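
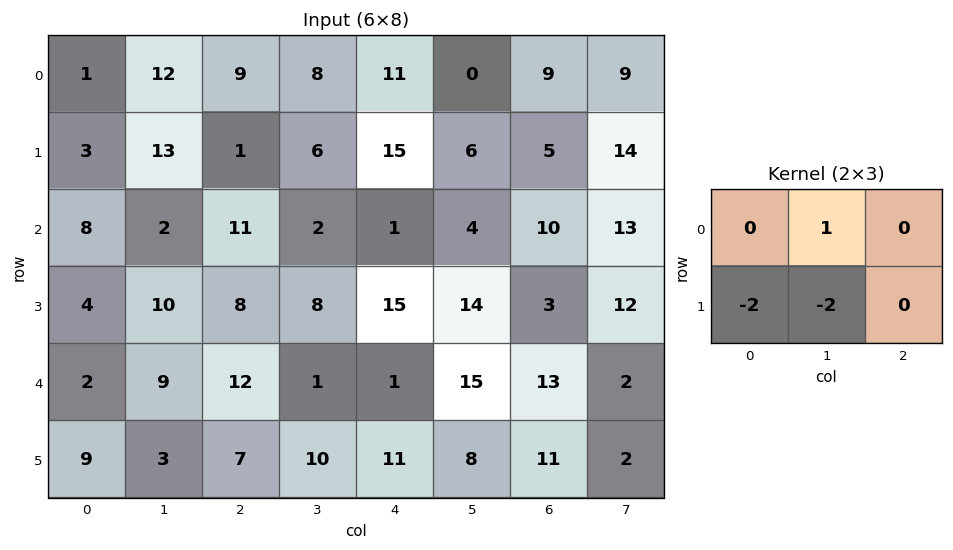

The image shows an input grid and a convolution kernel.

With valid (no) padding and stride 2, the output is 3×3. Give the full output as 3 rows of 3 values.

Output[0,0]: The receptive field on the input at this output position is [1 12 9 / 3 13 1]. Elementwise product with the kernel and sum: 12·1 + 3·-2 + 13·-2.
Output[0,1]: The receptive field on the input at this output position is [9 8 11 / 1 6 15]. Elementwise product with the kernel and sum: 8·1 + 1·-2 + 6·-2.

-20 -6 -42
-26 -30 -54
-15 -33 -23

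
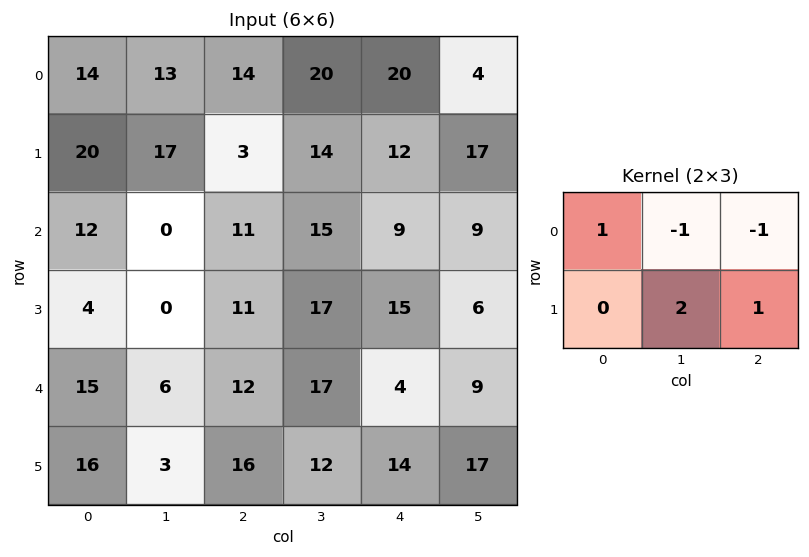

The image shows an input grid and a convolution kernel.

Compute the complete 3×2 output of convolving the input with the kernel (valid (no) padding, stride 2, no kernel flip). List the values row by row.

Output[0,0]: The receptive field on the input at this output position is [14 13 14 / 20 17 3]. Elementwise product with the kernel and sum: 14·1 + 13·-1 + 14·-1 + 17·2 + 3·1.

24 14
12 36
19 29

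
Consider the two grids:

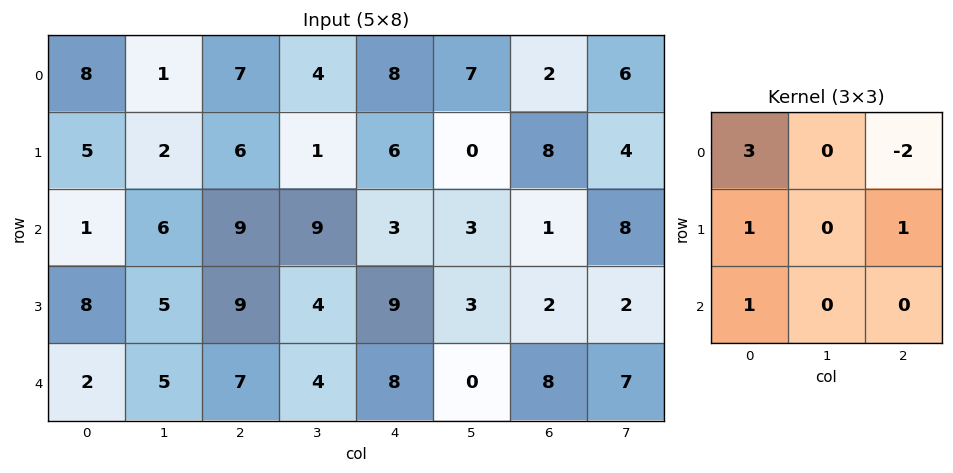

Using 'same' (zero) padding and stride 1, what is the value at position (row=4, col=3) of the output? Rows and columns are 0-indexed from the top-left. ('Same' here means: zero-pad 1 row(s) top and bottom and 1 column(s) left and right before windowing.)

24

The receptive field on the zero-padded input at this output position is [9 4 9 / 7 4 8 / 0 0 0]. Elementwise product with the kernel and sum: 9·3 + 9·-2 + 7·1 + 8·1 + 0·1.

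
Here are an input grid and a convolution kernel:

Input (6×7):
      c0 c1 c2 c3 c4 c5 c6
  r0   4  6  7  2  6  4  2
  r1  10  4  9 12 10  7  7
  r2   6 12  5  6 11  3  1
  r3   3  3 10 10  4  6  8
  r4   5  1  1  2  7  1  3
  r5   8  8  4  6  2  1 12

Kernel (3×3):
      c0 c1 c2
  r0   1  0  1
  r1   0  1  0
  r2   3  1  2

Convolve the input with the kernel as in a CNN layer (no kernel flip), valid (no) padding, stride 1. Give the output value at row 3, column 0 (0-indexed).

The receptive field on the input at this output position is [3 3 10 / 5 1 1 / 8 8 4]. Elementwise product with the kernel and sum: 3·1 + 10·1 + 1·1 + 8·3 + 8·1 + 4·2.

54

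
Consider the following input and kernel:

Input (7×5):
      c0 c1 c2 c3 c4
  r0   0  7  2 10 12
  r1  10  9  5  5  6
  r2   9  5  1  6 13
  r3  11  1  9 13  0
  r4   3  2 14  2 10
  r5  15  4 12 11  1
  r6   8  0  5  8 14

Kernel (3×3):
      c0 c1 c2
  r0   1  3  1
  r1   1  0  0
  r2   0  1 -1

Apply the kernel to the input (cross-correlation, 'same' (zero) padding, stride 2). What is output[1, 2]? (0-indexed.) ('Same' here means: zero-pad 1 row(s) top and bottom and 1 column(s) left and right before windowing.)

29

The receptive field on the zero-padded input at this output position is [5 6 0 / 6 13 0 / 13 0 0]. Elementwise product with the kernel and sum: 5·1 + 6·3 + 0·1 + 6·1 + 0·1 + 0·-1.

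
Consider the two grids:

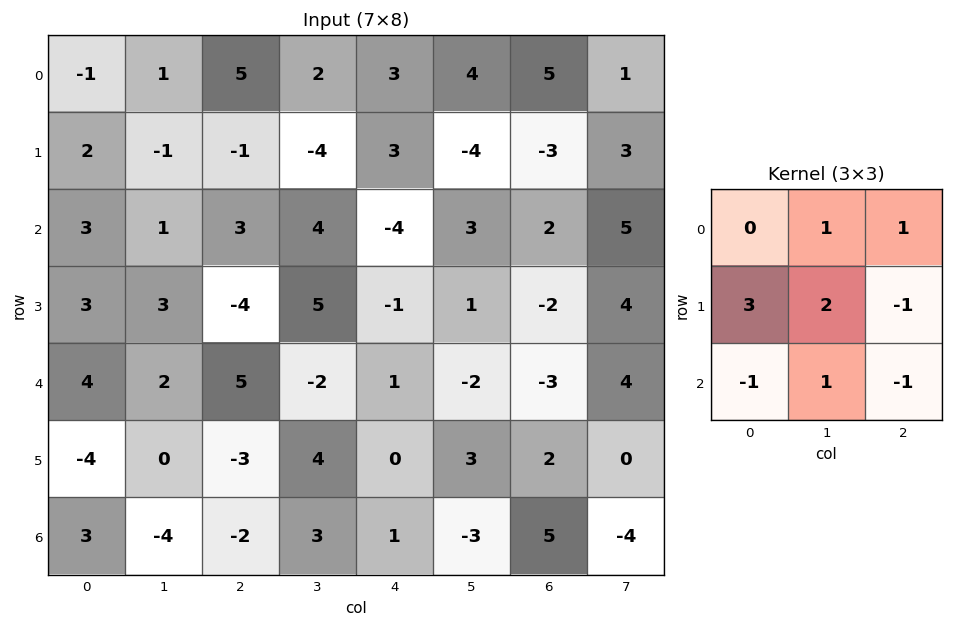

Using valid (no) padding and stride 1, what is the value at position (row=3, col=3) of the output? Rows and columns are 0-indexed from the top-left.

-9

The receptive field on the input at this output position is [5 -1 1 / -2 1 -2 / 4 0 3]. Elementwise product with the kernel and sum: -1·1 + 1·1 + -2·3 + 1·2 + -2·-1 + 4·-1 + 0·1 + 3·-1.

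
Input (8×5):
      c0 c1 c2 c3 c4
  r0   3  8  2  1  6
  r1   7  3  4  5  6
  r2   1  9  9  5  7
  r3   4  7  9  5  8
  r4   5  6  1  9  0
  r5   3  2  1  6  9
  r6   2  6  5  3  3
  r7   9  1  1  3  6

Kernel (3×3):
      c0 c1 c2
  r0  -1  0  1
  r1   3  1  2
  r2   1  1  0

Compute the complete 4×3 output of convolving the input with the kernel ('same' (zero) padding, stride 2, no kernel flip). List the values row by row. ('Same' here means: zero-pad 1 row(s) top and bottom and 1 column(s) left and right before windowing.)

26 35 20
26 64 30
27 38 37
25 35 15

Output[0,0]: The receptive field on the zero-padded input at this output position is [0 0 0 / 0 3 8 / 0 7 3]. Elementwise product with the kernel and sum: 0·-1 + 0·1 + 0·3 + 3·1 + 8·2 + 0·1 + 7·1.
Output[0,1]: The receptive field on the zero-padded input at this output position is [0 0 0 / 8 2 1 / 3 4 5]. Elementwise product with the kernel and sum: 0·-1 + 0·1 + 8·3 + 2·1 + 1·2 + 3·1 + 4·1.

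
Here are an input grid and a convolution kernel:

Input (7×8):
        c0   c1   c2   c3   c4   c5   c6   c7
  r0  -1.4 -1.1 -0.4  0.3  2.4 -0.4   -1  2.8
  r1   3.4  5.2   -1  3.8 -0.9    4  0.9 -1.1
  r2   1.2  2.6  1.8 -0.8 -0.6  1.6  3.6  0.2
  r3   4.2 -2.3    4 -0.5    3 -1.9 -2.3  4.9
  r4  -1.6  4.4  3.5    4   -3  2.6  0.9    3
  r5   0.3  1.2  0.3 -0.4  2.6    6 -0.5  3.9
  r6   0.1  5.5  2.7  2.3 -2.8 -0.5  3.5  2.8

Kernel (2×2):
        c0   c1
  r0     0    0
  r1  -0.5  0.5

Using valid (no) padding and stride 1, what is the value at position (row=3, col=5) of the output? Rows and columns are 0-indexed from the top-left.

-0.85

The receptive field on the input at this output position is [-1.9 -2.3 / 2.6 0.9]. Elementwise product with the kernel and sum: 2.6·-0.5 + 0.9·0.5.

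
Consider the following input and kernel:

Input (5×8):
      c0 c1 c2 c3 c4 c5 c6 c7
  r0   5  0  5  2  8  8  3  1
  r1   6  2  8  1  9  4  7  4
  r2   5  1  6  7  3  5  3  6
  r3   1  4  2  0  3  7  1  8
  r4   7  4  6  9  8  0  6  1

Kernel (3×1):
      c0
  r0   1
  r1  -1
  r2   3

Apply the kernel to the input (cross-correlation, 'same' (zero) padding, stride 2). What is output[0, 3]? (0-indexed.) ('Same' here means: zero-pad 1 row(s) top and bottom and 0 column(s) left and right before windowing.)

The receptive field on the zero-padded input at this output position is [0 / 3 / 7]. Elementwise product with the kernel and sum: 0·1 + 3·-1 + 7·3.

18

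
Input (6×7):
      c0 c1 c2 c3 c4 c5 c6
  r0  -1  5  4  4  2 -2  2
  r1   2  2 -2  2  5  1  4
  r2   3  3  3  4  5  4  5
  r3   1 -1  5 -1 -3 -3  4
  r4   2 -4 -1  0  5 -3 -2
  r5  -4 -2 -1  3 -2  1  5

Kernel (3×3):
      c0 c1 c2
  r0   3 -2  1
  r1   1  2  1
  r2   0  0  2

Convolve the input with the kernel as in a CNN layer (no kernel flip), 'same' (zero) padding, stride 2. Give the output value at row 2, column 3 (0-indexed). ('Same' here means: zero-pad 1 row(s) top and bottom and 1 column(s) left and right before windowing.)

-24

The receptive field on the zero-padded input at this output position is [-3 4 0 / -3 -2 0 / 1 5 0]. Elementwise product with the kernel and sum: -3·3 + 4·-2 + 0·1 + -3·1 + -2·2 + 0·1 + 0·2.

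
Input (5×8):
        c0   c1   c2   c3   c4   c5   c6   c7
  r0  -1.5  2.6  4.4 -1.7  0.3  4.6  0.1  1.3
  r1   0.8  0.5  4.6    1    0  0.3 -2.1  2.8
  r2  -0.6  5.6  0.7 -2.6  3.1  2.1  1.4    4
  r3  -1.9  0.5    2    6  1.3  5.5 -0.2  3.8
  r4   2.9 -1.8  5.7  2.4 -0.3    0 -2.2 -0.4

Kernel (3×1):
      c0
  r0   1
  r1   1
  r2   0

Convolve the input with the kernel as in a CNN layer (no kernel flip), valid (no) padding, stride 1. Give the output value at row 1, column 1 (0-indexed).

6.1

The receptive field on the input at this output position is [0.5 / 5.6 / 0.5]. Elementwise product with the kernel and sum: 0.5·1 + 5.6·1.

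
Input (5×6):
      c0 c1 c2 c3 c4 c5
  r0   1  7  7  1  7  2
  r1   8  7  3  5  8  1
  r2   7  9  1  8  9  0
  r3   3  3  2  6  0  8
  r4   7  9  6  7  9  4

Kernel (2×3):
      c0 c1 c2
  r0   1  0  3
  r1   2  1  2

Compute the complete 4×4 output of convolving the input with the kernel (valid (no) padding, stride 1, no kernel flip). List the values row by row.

Output[0,0]: The receptive field on the input at this output position is [1 7 7 / 8 7 3]. Elementwise product with the kernel and sum: 1·1 + 7·3 + 8·2 + 7·1 + 3·2.

51 37 55 27
42 57 55 33
23 53 38 36
44 59 39 61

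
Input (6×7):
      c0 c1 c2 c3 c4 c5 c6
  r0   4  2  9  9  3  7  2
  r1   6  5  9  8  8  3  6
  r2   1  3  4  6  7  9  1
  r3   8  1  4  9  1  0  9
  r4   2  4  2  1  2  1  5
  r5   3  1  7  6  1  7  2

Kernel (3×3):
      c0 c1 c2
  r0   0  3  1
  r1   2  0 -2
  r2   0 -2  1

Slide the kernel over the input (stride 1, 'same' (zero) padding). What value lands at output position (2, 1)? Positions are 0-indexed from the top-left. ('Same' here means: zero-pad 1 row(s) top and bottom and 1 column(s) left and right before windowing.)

The receptive field on the zero-padded input at this output position is [6 5 9 / 1 3 4 / 8 1 4]. Elementwise product with the kernel and sum: 5·3 + 9·1 + 1·2 + 4·-2 + 1·-2 + 4·1.

20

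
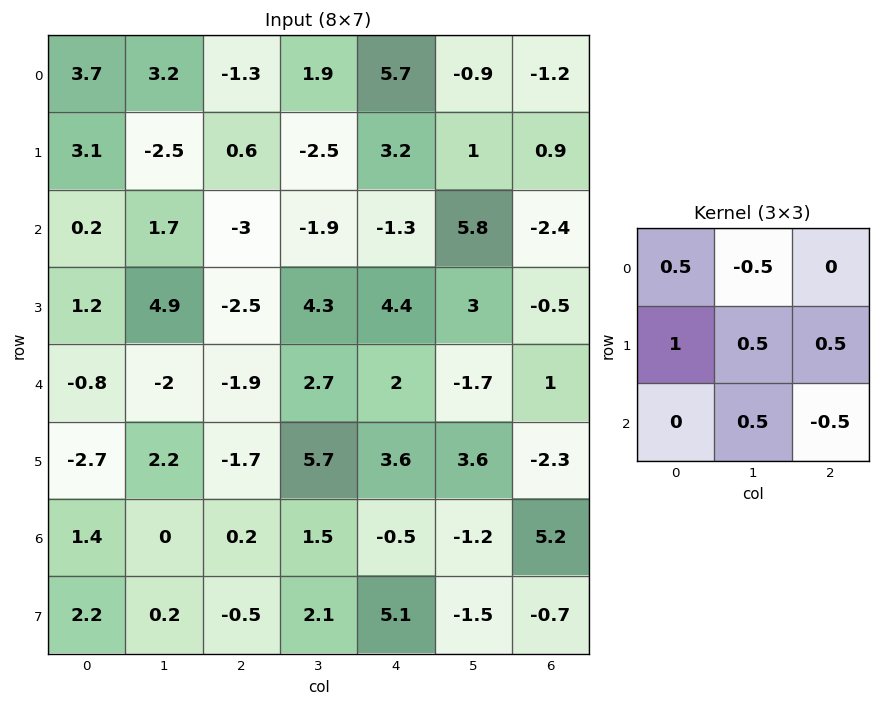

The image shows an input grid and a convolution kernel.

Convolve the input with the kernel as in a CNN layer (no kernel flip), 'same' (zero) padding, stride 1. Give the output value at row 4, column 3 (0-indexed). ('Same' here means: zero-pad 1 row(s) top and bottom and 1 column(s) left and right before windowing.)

The receptive field on the zero-padded input at this output position is [-2.5 4.3 4.4 / -1.9 2.7 2 / -1.7 5.7 3.6]. Elementwise product with the kernel and sum: -2.5·0.5 + 4.3·-0.5 + -1.9·1 + 2.7·0.5 + 2·0.5 + 5.7·0.5 + 3.6·-0.5.

-1.9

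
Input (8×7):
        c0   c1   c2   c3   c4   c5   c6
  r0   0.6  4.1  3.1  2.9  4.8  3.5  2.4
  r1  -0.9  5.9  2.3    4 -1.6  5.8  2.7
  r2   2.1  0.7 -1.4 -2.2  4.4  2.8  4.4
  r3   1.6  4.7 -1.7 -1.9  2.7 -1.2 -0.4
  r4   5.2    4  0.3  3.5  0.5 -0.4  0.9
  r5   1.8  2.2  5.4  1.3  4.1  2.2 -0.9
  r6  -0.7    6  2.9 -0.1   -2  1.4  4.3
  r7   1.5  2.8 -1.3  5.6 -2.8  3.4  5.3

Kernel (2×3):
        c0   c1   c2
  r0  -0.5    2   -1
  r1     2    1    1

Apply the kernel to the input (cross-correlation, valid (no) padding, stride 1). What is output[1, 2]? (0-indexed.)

7.85

The receptive field on the input at this output position is [2.3 4 -1.6 / -1.4 -2.2 4.4]. Elementwise product with the kernel and sum: 2.3·-0.5 + 4·2 + -1.6·-1 + -1.4·2 + -2.2·1 + 4.4·1.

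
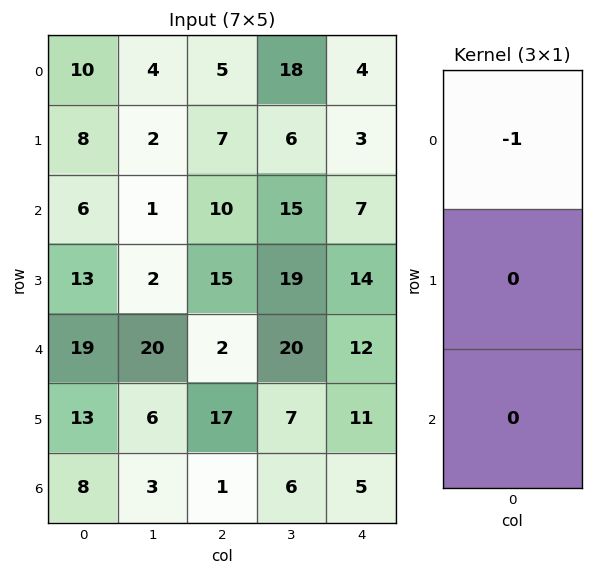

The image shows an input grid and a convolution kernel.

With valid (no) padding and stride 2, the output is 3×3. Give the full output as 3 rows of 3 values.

-10 -5 -4
-6 -10 -7
-19 -2 -12

Output[0,0]: The receptive field on the input at this output position is [10 / 8 / 6]. Elementwise product with the kernel and sum: 10·-1.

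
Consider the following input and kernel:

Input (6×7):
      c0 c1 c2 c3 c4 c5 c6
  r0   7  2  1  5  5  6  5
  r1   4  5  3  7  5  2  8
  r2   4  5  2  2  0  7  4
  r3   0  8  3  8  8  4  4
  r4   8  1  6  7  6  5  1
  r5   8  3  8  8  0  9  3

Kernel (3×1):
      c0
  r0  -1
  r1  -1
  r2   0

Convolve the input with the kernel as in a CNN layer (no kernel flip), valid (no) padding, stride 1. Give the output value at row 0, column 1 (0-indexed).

The receptive field on the input at this output position is [2 / 5 / 5]. Elementwise product with the kernel and sum: 2·-1 + 5·-1.

-7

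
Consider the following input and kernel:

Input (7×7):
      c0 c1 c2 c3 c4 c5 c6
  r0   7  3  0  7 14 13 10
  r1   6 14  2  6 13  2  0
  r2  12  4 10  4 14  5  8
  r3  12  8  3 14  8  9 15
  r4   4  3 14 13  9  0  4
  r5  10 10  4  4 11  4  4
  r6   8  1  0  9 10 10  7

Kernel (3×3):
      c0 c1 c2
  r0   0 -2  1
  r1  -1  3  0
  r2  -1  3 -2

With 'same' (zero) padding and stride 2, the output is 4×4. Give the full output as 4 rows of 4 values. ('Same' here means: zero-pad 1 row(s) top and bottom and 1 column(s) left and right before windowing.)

11 -23 64 15
58 1 6 55
6 41 28 -10
14 -5 3 3

Output[0,0]: The receptive field on the zero-padded input at this output position is [0 0 0 / 0 7 3 / 0 6 14]. Elementwise product with the kernel and sum: 0·-2 + 0·1 + 0·-1 + 7·3 + 0·-1 + 6·3 + 14·-2.
Output[0,1]: The receptive field on the zero-padded input at this output position is [0 0 0 / 3 0 7 / 14 2 6]. Elementwise product with the kernel and sum: 0·-2 + 0·1 + 3·-1 + 0·3 + 14·-1 + 2·3 + 6·-2.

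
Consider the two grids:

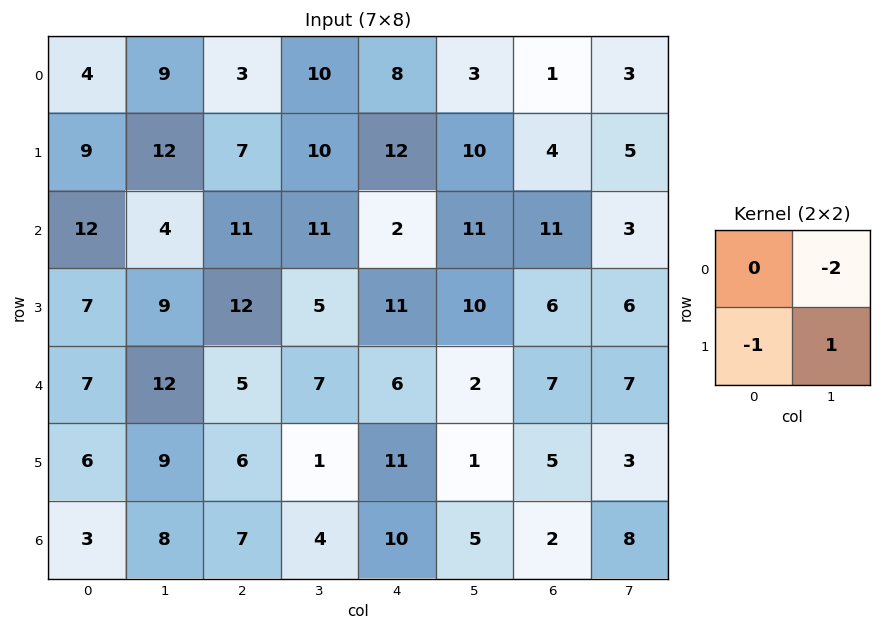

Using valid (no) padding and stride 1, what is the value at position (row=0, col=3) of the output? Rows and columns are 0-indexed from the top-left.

The receptive field on the input at this output position is [10 8 / 10 12]. Elementwise product with the kernel and sum: 8·-2 + 10·-1 + 12·1.

-14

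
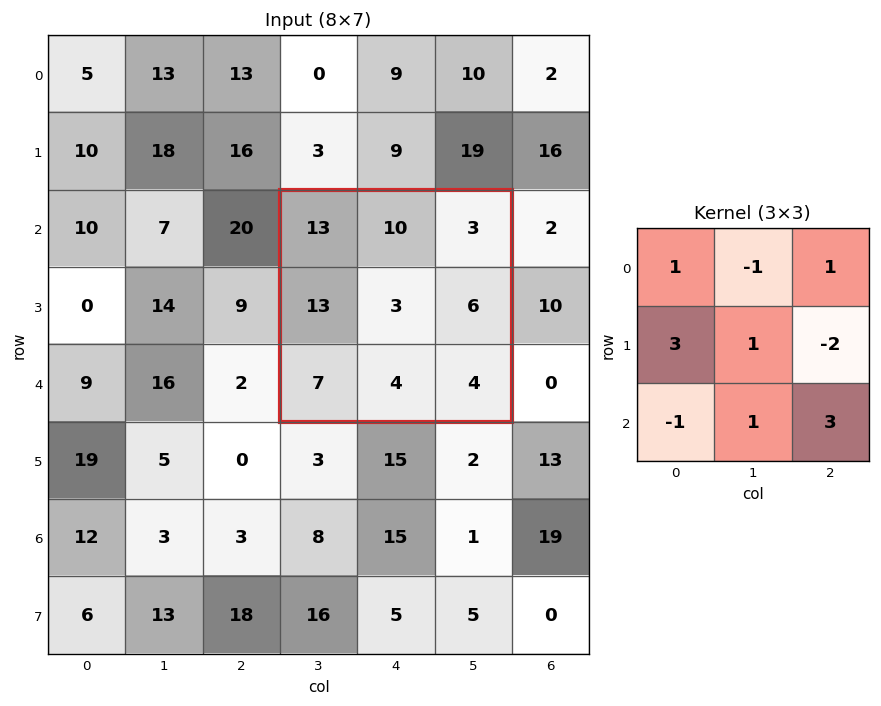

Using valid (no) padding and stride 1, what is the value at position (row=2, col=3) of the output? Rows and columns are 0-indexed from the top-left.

45

The receptive field on the input at this output position is [13 10 3 / 13 3 6 / 7 4 4]. Elementwise product with the kernel and sum: 13·1 + 10·-1 + 3·1 + 13·3 + 3·1 + 6·-2 + 7·-1 + 4·1 + 4·3.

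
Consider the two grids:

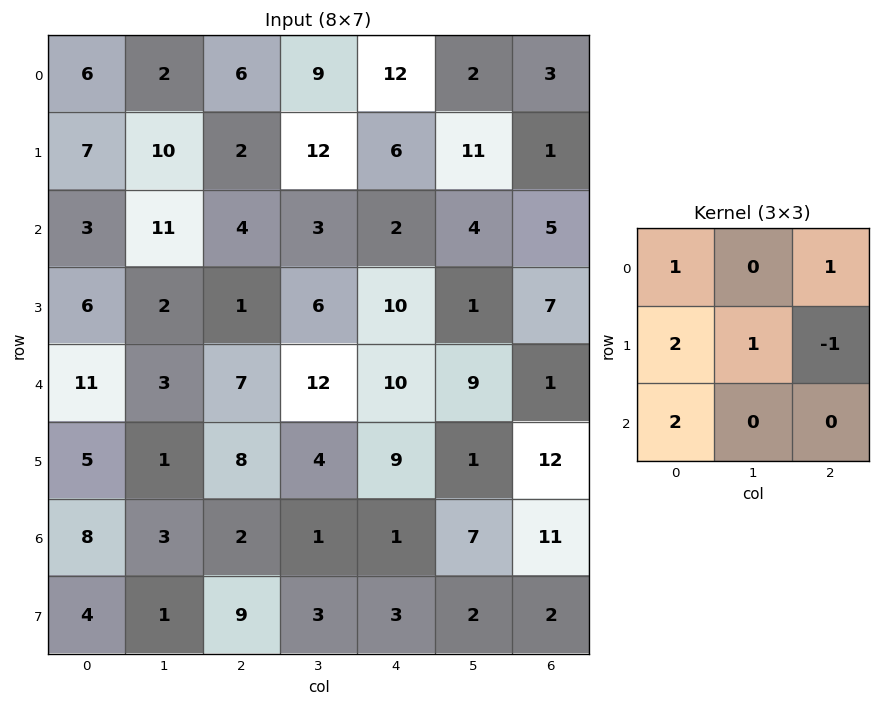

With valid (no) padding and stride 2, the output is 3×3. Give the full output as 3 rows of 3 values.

Output[0,0]: The receptive field on the input at this output position is [6 2 6 / 7 10 2 / 3 11 4]. Elementwise product with the kernel and sum: 6·1 + 6·1 + 7·2 + 10·1 + 2·-1 + 3·2.

40 36 41
42 18 41
37 32 20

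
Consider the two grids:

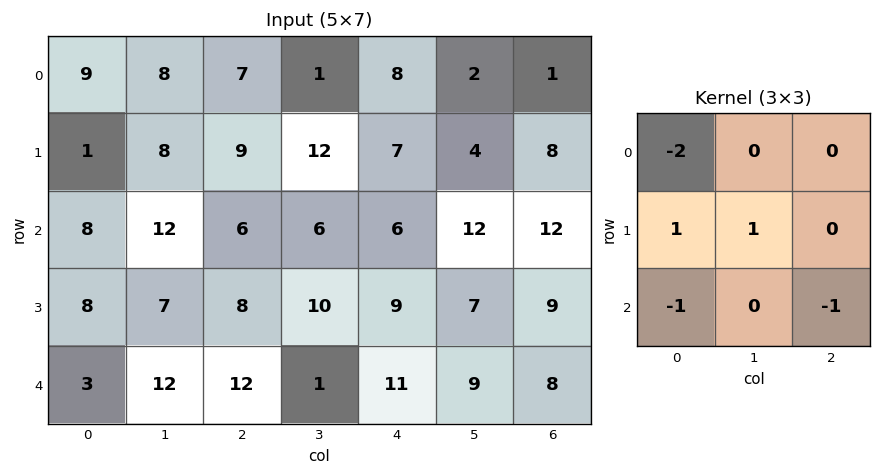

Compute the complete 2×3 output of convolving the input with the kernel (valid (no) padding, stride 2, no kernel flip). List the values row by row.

Output[0,0]: The receptive field on the input at this output position is [9 8 7 / 1 8 9 / 8 12 6]. Elementwise product with the kernel and sum: 9·-2 + 1·1 + 8·1 + 8·-1 + 6·-1.

-23 -5 -23
-16 -17 -15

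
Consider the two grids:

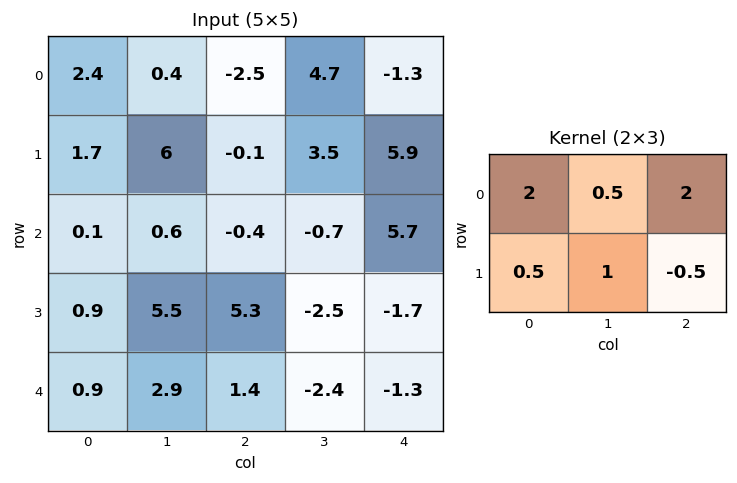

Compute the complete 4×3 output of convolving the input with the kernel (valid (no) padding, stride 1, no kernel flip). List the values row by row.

6.9 10.1 -4.75
7.05 19.2 9.6
3 8.9 11.25
17.8 12.7 4.9

Output[0,0]: The receptive field on the input at this output position is [2.4 0.4 -2.5 / 1.7 6 -0.1]. Elementwise product with the kernel and sum: 2.4·2 + 0.4·0.5 + -2.5·2 + 1.7·0.5 + 6·1 + -0.1·-0.5.
Output[0,1]: The receptive field on the input at this output position is [0.4 -2.5 4.7 / 6 -0.1 3.5]. Elementwise product with the kernel and sum: 0.4·2 + -2.5·0.5 + 4.7·2 + 6·0.5 + -0.1·1 + 3.5·-0.5.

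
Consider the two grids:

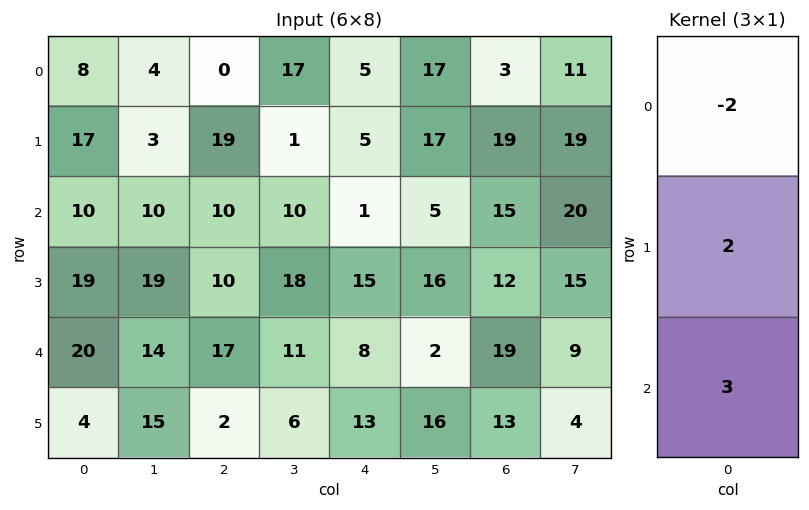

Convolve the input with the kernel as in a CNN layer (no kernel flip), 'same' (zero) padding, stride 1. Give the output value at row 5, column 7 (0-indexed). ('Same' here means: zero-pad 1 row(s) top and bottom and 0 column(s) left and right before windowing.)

The receptive field on the zero-padded input at this output position is [9 / 4 / 0]. Elementwise product with the kernel and sum: 9·-2 + 4·2 + 0·3.

-10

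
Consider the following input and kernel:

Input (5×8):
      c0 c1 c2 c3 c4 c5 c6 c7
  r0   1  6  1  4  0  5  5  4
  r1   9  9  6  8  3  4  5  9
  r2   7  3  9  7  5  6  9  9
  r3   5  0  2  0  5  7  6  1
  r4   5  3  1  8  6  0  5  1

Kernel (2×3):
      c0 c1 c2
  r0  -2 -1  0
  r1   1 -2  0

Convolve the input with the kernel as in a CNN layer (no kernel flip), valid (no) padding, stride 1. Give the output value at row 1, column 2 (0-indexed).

The receptive field on the input at this output position is [6 8 3 / 9 7 5]. Elementwise product with the kernel and sum: 6·-2 + 8·-1 + 9·1 + 7·-2.

-25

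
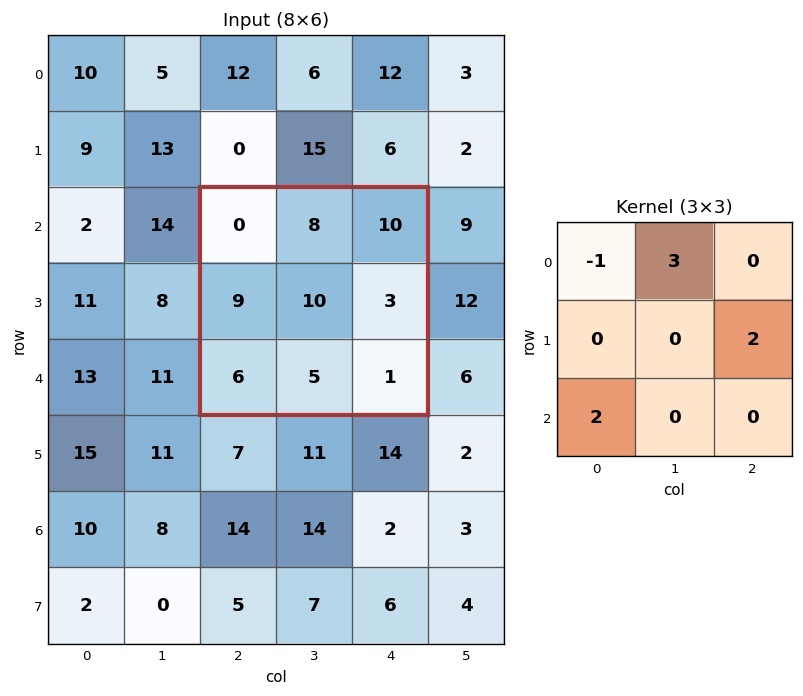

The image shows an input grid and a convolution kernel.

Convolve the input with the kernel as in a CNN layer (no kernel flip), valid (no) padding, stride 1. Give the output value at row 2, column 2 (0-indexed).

42

The receptive field on the input at this output position is [0 8 10 / 9 10 3 / 6 5 1]. Elementwise product with the kernel and sum: 0·-1 + 8·3 + 3·2 + 6·2.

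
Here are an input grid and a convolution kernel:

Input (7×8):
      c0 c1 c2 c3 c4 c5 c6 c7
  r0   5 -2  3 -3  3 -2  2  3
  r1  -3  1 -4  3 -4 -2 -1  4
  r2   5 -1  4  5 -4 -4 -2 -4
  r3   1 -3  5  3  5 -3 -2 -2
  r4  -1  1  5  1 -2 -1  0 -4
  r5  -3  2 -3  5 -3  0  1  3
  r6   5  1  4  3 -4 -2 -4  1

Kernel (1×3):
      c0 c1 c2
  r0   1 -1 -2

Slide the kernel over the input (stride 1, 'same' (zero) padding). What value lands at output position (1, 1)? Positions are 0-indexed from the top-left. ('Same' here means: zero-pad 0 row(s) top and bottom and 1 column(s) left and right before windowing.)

4

The receptive field on the zero-padded input at this output position is [-3 1 -4]. Elementwise product with the kernel and sum: -3·1 + 1·-1 + -4·-2.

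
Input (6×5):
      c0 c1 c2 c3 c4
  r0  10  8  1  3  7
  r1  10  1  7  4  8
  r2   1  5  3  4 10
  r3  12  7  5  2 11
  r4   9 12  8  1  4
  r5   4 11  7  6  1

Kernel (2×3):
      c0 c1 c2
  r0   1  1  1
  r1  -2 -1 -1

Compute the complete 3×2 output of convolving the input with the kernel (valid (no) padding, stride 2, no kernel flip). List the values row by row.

Output[0,0]: The receptive field on the input at this output position is [10 8 1 / 10 1 7]. Elementwise product with the kernel and sum: 10·1 + 8·1 + 1·1 + 10·-2 + 1·-1 + 7·-1.
Output[0,1]: The receptive field on the input at this output position is [1 3 7 / 7 4 8]. Elementwise product with the kernel and sum: 1·1 + 3·1 + 7·1 + 7·-2 + 4·-1 + 8·-1.

-9 -15
-27 -6
3 -8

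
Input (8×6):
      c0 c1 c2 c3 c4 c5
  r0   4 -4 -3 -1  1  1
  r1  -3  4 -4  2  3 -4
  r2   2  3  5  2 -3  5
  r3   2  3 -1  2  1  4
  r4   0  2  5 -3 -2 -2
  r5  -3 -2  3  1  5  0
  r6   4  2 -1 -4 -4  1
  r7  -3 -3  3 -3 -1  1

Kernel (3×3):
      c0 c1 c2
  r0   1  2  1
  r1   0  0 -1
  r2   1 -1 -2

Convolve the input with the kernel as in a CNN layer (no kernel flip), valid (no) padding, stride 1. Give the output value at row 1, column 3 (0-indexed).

-8

The receptive field on the input at this output position is [2 3 -4 / 2 -3 5 / 2 1 4]. Elementwise product with the kernel and sum: 2·1 + 3·2 + -4·1 + 5·-1 + 2·1 + 1·-1 + 4·-2.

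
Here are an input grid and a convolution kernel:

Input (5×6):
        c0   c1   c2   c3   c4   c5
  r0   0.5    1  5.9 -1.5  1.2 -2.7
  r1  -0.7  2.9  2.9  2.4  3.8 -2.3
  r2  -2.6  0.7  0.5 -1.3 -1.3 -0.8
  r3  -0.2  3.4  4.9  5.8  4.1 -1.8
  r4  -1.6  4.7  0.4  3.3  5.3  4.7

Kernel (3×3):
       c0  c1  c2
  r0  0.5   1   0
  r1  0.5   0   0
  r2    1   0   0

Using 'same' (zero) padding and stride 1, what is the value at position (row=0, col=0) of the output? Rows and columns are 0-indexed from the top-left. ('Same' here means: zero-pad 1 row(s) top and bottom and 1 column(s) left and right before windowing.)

0

The receptive field on the zero-padded input at this output position is [0 0 0 / 0 0.5 1 / 0 -0.7 2.9]. Elementwise product with the kernel and sum: 0·0.5 + 0·1 + 0·0.5 + 0·1.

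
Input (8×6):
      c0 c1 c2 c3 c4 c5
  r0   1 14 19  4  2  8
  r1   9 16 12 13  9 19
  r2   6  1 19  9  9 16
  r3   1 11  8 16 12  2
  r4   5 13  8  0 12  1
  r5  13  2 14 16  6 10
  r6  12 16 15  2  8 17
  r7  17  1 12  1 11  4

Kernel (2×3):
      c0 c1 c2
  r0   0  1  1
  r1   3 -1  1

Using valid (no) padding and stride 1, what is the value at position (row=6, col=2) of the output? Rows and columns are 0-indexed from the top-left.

56

The receptive field on the input at this output position is [15 2 8 / 12 1 11]. Elementwise product with the kernel and sum: 2·1 + 8·1 + 12·3 + 1·-1 + 11·1.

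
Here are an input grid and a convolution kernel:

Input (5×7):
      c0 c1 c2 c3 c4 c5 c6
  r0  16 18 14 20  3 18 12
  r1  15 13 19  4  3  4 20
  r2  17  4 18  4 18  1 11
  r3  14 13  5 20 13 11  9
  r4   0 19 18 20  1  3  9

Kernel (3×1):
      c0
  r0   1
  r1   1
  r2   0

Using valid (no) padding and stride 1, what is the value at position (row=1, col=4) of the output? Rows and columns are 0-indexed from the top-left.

The receptive field on the input at this output position is [3 / 18 / 13]. Elementwise product with the kernel and sum: 3·1 + 18·1.

21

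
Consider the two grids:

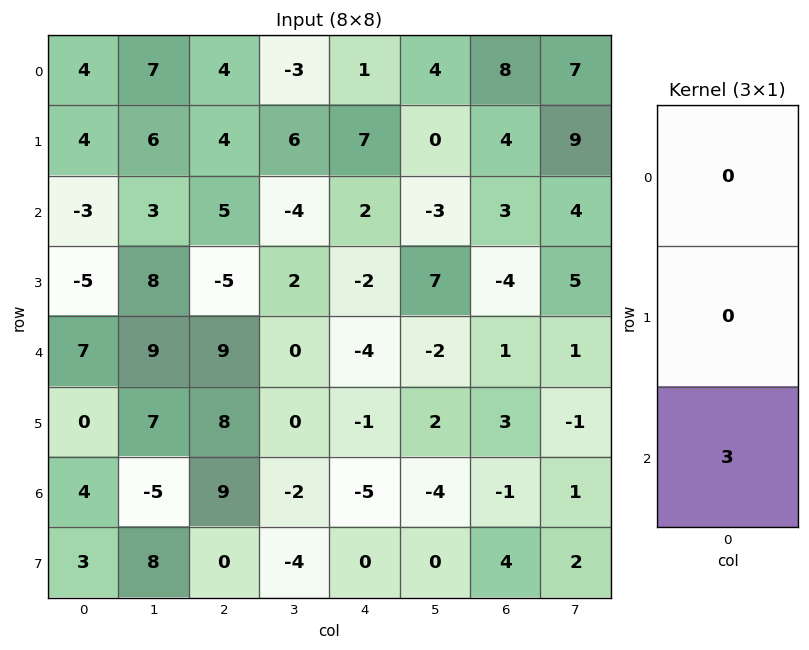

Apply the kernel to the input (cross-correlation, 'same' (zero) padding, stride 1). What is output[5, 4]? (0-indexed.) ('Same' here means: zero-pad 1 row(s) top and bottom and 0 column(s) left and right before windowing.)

-15

The receptive field on the zero-padded input at this output position is [-4 / -1 / -5]. Elementwise product with the kernel and sum: -5·3.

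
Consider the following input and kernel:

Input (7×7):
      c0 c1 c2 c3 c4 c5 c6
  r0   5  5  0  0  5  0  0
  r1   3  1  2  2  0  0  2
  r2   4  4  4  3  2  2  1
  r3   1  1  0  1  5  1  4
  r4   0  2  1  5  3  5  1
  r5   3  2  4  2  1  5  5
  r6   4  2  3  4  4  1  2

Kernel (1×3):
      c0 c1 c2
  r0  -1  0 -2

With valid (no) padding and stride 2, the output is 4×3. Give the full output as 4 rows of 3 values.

-5 -10 -5
-12 -8 -4
-2 -7 -5
-10 -11 -8

Output[0,0]: The receptive field on the input at this output position is [5 5 0]. Elementwise product with the kernel and sum: 5·-1 + 0·-2.
Output[0,1]: The receptive field on the input at this output position is [0 0 5]. Elementwise product with the kernel and sum: 0·-1 + 5·-2.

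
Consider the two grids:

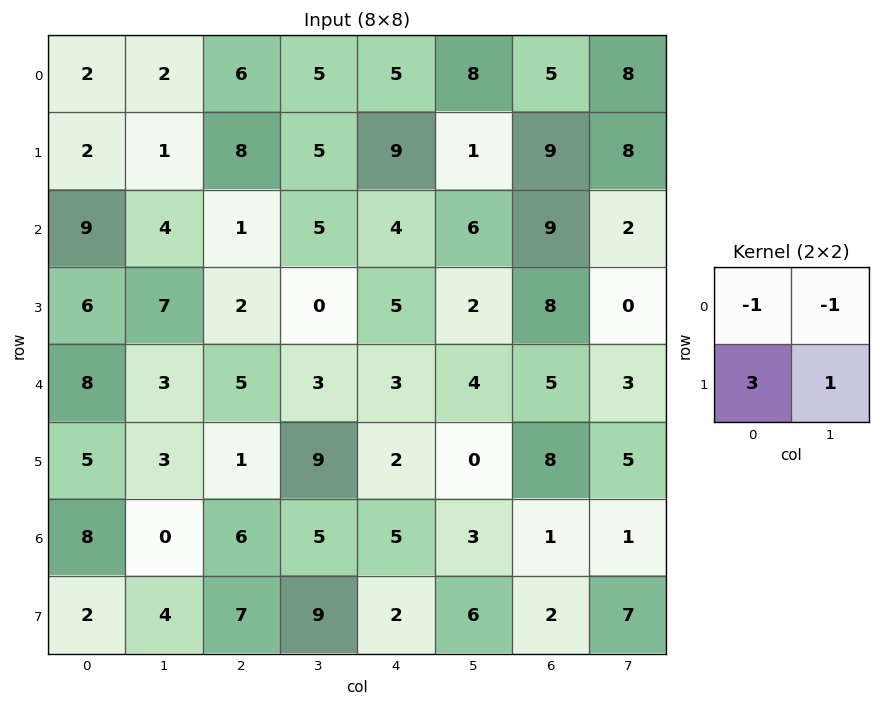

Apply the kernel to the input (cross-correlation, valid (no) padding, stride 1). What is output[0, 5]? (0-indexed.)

-1

The receptive field on the input at this output position is [8 5 / 1 9]. Elementwise product with the kernel and sum: 8·-1 + 5·-1 + 1·3 + 9·1.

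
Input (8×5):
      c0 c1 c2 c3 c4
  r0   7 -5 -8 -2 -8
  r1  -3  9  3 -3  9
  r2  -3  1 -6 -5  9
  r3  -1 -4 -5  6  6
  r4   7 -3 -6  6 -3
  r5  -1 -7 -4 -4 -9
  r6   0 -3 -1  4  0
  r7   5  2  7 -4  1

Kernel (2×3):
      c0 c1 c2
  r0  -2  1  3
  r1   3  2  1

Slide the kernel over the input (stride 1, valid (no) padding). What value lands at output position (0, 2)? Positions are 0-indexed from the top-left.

2

The receptive field on the input at this output position is [-8 -2 -8 / 3 -3 9]. Elementwise product with the kernel and sum: -8·-2 + -2·1 + -8·3 + 3·3 + -3·2 + 9·1.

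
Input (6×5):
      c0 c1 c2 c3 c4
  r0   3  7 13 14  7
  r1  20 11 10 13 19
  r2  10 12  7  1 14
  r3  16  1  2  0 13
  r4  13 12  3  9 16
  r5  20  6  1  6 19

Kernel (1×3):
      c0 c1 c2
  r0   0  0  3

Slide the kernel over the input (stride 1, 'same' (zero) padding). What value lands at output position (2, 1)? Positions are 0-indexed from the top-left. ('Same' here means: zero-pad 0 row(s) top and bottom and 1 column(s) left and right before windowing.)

The receptive field on the zero-padded input at this output position is [10 12 7]. Elementwise product with the kernel and sum: 7·3.

21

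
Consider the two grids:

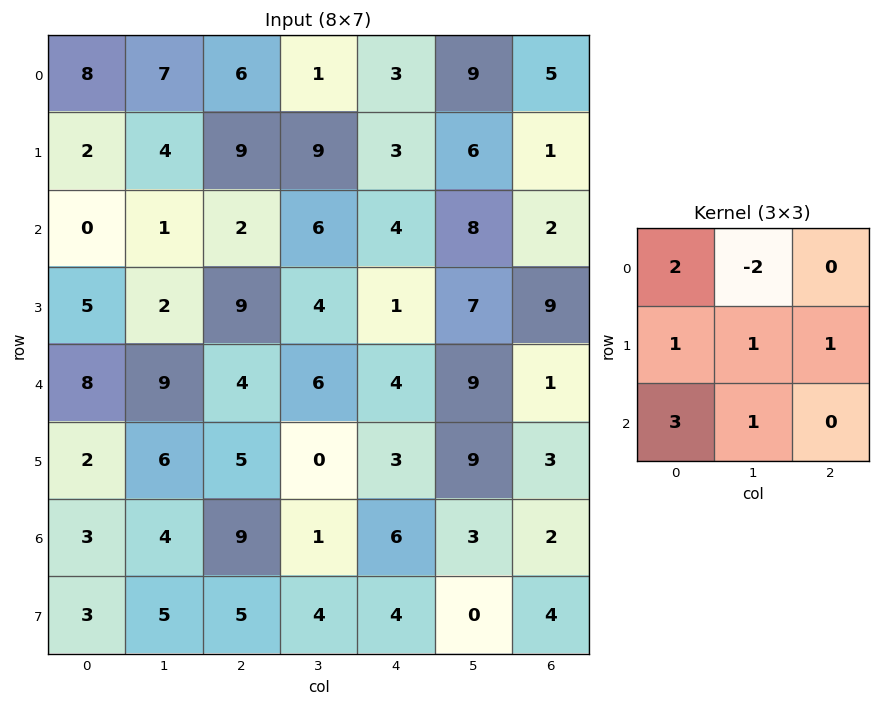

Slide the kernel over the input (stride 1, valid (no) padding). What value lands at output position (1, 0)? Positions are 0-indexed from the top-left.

The receptive field on the input at this output position is [2 4 9 / 0 1 2 / 5 2 9]. Elementwise product with the kernel and sum: 2·2 + 4·-2 + 0·1 + 1·1 + 2·1 + 5·3 + 2·1.

16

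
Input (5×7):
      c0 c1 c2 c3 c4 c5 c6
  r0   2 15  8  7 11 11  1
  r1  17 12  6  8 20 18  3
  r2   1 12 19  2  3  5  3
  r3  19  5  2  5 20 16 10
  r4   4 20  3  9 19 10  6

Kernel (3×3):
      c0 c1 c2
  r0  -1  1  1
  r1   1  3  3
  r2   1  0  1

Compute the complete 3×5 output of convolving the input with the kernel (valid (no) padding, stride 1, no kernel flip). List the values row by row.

Output[0,0]: The receptive field on the input at this output position is [2 15 8 / 17 12 6 / 1 12 19]. Elementwise product with the kernel and sum: 2·-1 + 15·1 + 8·1 + 17·1 + 12·3 + 6·3 + 1·1 + 19·1.
Output[0,1]: The receptive field on the input at this output position is [15 8 7 / 12 6 8 / 12 19 2]. Elementwise product with the kernel and sum: 15·-1 + 8·1 + 7·1 + 12·1 + 6·3 + 8·3 + 12·1 + 2·1.

112 68 122 144 90
116 87 78 77 58
77 64 85 138 128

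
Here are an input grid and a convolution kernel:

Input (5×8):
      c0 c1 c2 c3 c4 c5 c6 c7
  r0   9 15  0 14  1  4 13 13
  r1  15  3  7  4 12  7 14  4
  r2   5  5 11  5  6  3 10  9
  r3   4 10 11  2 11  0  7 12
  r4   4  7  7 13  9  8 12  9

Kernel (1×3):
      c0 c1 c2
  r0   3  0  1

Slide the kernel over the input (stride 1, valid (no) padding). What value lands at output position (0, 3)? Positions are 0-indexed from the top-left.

The receptive field on the input at this output position is [14 1 4]. Elementwise product with the kernel and sum: 14·3 + 4·1.

46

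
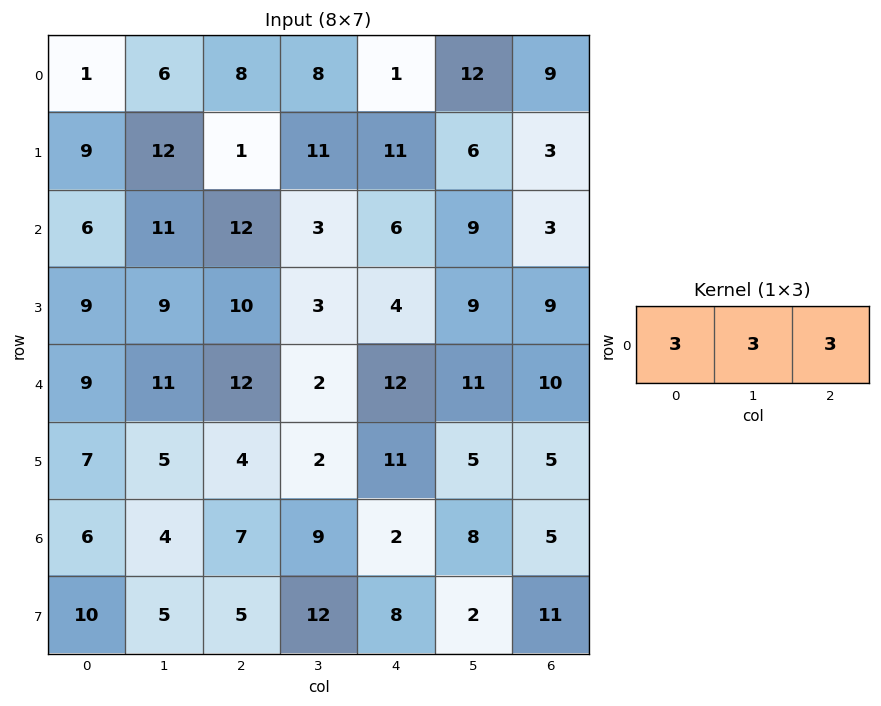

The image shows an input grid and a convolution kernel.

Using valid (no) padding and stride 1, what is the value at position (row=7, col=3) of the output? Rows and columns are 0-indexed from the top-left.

66

The receptive field on the input at this output position is [12 8 2]. Elementwise product with the kernel and sum: 12·3 + 8·3 + 2·3.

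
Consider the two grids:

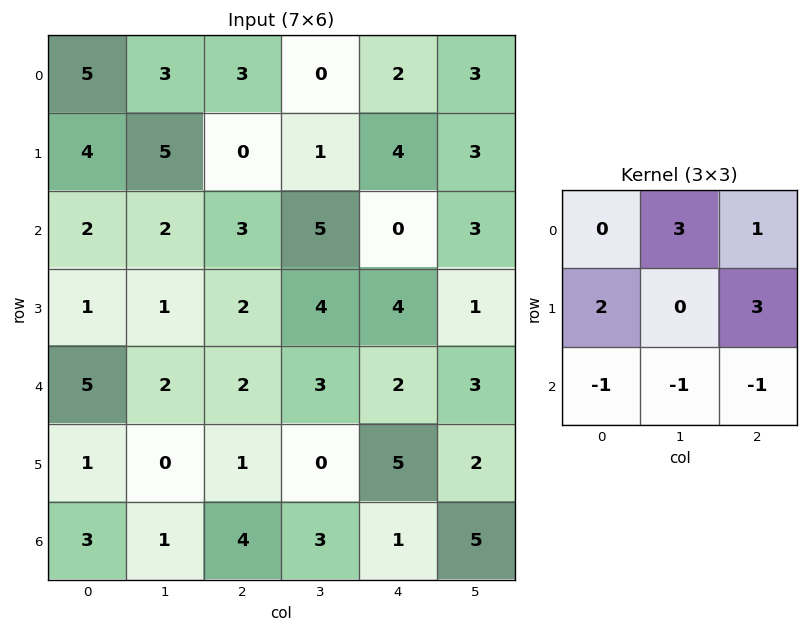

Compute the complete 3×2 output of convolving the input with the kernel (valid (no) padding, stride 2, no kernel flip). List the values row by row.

13 6
8 24
5 20

Output[0,0]: The receptive field on the input at this output position is [5 3 3 / 4 5 0 / 2 2 3]. Elementwise product with the kernel and sum: 3·3 + 3·1 + 4·2 + 0·3 + 2·-1 + 2·-1 + 3·-1.
Output[0,1]: The receptive field on the input at this output position is [3 0 2 / 0 1 4 / 3 5 0]. Elementwise product with the kernel and sum: 0·3 + 2·1 + 0·2 + 4·3 + 3·-1 + 5·-1 + 0·-1.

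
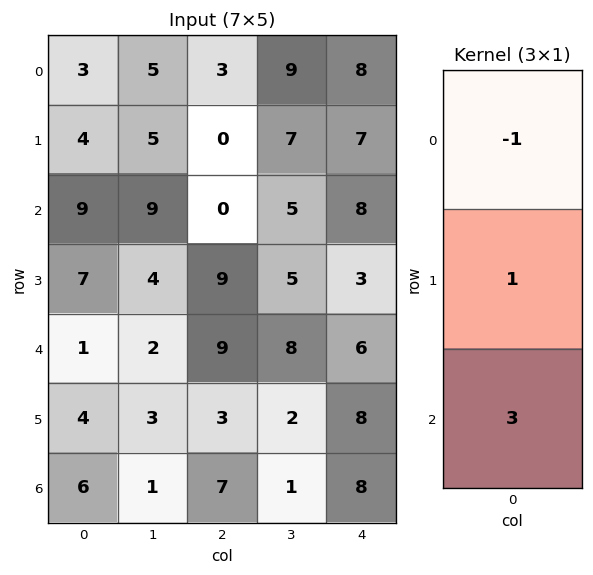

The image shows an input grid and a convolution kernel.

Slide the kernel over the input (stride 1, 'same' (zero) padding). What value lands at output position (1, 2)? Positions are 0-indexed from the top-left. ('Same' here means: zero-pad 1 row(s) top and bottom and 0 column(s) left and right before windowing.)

The receptive field on the zero-padded input at this output position is [3 / 0 / 0]. Elementwise product with the kernel and sum: 3·-1 + 0·1 + 0·3.

-3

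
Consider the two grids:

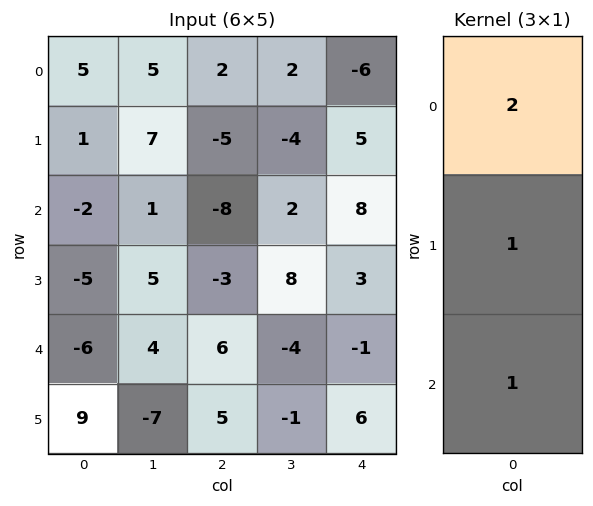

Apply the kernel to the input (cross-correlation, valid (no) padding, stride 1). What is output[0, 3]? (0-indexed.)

The receptive field on the input at this output position is [2 / -4 / 2]. Elementwise product with the kernel and sum: 2·2 + -4·1 + 2·1.

2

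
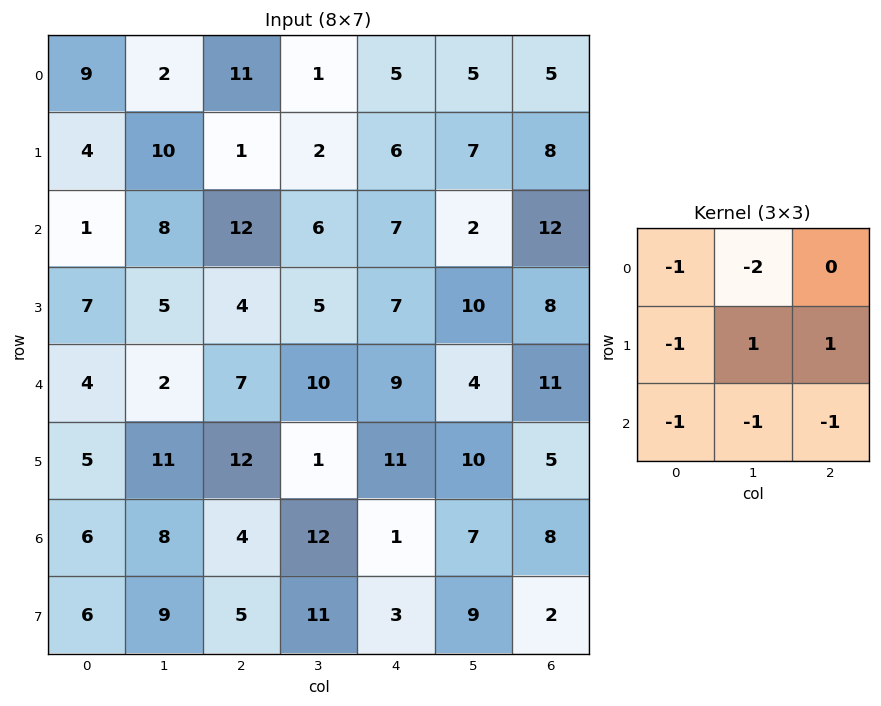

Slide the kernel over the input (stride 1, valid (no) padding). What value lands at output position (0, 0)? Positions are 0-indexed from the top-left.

-27

The receptive field on the input at this output position is [9 2 11 / 4 10 1 / 1 8 12]. Elementwise product with the kernel and sum: 9·-1 + 2·-2 + 4·-1 + 10·1 + 1·1 + 1·-1 + 8·-1 + 12·-1.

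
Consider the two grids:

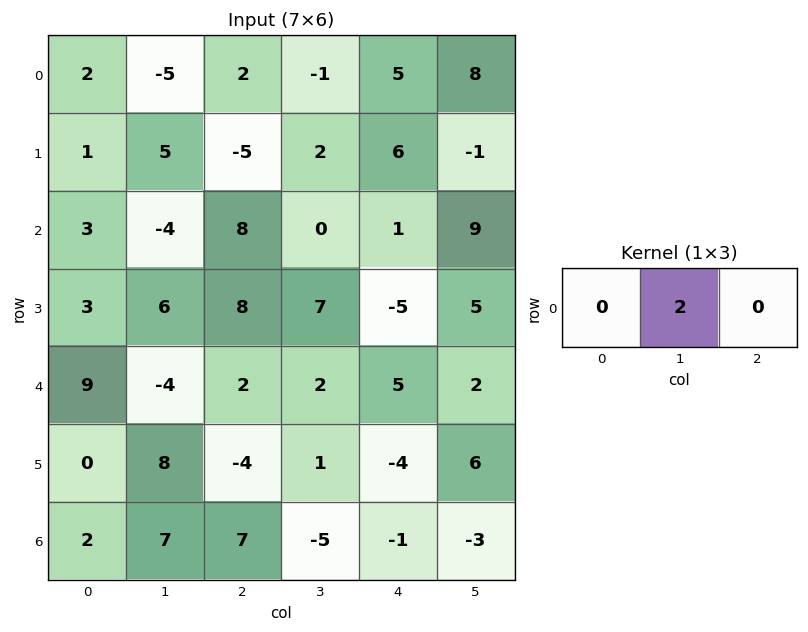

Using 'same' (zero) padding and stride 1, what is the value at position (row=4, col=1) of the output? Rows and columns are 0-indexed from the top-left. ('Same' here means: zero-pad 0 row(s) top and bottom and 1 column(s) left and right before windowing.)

The receptive field on the zero-padded input at this output position is [9 -4 2]. Elementwise product with the kernel and sum: -4·2.

-8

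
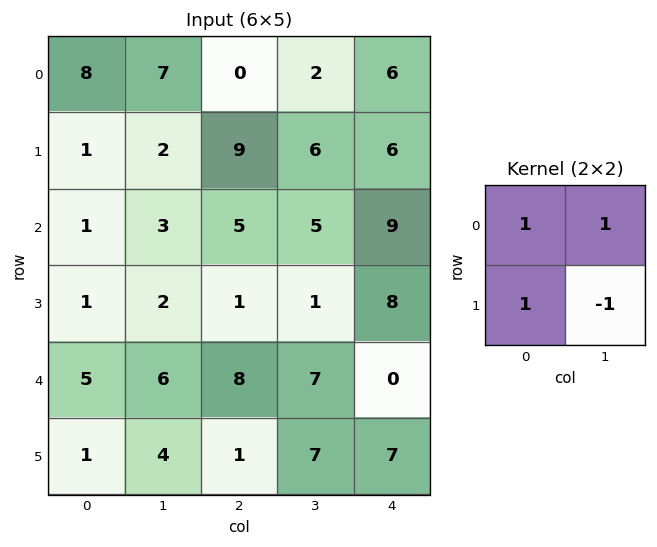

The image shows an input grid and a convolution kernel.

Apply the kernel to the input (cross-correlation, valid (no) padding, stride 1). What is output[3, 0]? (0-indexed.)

The receptive field on the input at this output position is [1 2 / 5 6]. Elementwise product with the kernel and sum: 1·1 + 2·1 + 5·1 + 6·-1.

2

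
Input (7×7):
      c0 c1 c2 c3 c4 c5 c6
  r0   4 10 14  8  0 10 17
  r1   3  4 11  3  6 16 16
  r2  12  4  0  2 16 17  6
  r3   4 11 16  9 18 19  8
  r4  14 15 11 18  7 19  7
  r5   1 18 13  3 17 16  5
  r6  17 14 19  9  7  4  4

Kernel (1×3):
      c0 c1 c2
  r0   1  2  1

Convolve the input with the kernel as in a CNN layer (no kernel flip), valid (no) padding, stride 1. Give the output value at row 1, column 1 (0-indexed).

29

The receptive field on the input at this output position is [4 11 3]. Elementwise product with the kernel and sum: 4·1 + 11·2 + 3·1.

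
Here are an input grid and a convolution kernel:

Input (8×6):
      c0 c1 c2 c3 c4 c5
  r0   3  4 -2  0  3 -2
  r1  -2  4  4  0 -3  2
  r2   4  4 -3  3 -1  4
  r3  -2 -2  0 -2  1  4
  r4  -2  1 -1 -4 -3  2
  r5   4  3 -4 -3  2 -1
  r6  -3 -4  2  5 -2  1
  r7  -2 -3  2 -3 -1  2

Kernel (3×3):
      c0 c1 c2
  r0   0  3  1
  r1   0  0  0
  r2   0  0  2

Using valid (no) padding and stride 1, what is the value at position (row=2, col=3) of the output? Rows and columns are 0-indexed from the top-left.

The receptive field on the input at this output position is [3 -1 4 / -2 1 4 / -4 -3 2]. Elementwise product with the kernel and sum: -1·3 + 4·1 + 2·2.

5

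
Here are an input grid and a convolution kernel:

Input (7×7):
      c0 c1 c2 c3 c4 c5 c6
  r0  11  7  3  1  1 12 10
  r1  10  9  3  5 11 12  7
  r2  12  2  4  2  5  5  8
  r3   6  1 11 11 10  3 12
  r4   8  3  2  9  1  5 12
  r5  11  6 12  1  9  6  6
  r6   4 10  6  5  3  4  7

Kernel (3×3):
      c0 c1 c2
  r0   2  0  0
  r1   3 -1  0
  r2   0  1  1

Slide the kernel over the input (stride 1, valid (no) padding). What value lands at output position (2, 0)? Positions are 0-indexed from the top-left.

The receptive field on the input at this output position is [12 2 4 / 6 1 11 / 8 3 2]. Elementwise product with the kernel and sum: 12·2 + 6·3 + 1·-1 + 3·1 + 2·1.

46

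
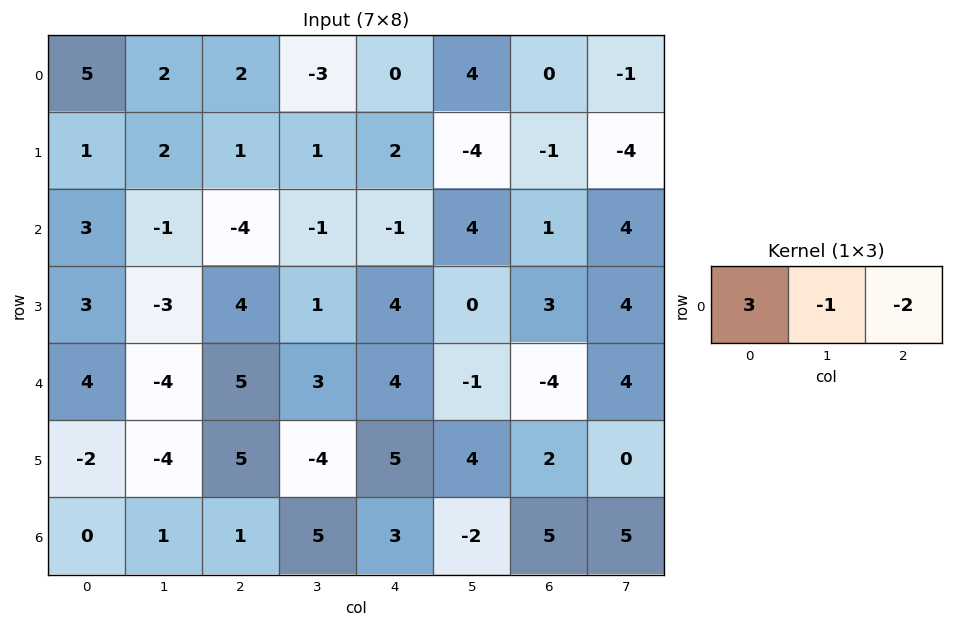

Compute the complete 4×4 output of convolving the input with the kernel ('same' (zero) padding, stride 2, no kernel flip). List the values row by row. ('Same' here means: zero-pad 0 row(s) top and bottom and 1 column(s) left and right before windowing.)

-9 10 -17 14
-1 3 -10 3
4 -23 7 -7
-2 -8 16 -21

Output[0,0]: The receptive field on the zero-padded input at this output position is [0 5 2]. Elementwise product with the kernel and sum: 0·3 + 5·-1 + 2·-2.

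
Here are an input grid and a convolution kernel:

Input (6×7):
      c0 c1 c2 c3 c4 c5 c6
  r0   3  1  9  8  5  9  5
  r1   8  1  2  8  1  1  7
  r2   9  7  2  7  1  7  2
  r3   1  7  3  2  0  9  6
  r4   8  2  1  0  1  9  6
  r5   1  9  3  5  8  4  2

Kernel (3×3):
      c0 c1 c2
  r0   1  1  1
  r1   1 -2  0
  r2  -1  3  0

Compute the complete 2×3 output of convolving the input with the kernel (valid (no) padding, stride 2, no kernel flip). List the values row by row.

31 27 38
3 8 18

Output[0,0]: The receptive field on the input at this output position is [3 1 9 / 8 1 2 / 9 7 2]. Elementwise product with the kernel and sum: 3·1 + 1·1 + 9·1 + 8·1 + 1·-2 + 9·-1 + 7·3.
Output[0,1]: The receptive field on the input at this output position is [9 8 5 / 2 8 1 / 2 7 1]. Elementwise product with the kernel and sum: 9·1 + 8·1 + 5·1 + 2·1 + 8·-2 + 2·-1 + 7·3.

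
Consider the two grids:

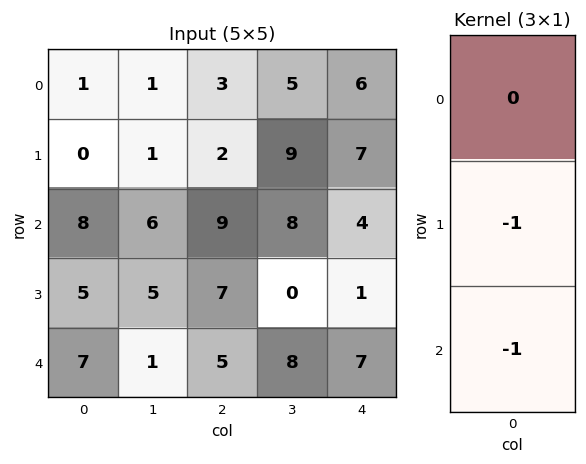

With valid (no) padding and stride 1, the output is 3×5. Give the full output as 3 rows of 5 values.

-8 -7 -11 -17 -11
-13 -11 -16 -8 -5
-12 -6 -12 -8 -8

Output[0,0]: The receptive field on the input at this output position is [1 / 0 / 8]. Elementwise product with the kernel and sum: 0·-1 + 8·-1.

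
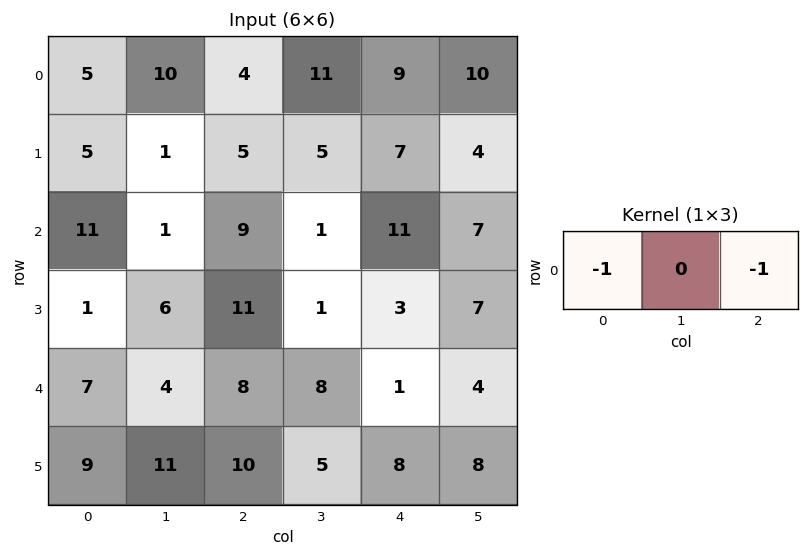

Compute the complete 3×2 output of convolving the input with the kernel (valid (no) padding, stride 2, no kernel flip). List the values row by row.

-9 -13
-20 -20
-15 -9

Output[0,0]: The receptive field on the input at this output position is [5 10 4]. Elementwise product with the kernel and sum: 5·-1 + 4·-1.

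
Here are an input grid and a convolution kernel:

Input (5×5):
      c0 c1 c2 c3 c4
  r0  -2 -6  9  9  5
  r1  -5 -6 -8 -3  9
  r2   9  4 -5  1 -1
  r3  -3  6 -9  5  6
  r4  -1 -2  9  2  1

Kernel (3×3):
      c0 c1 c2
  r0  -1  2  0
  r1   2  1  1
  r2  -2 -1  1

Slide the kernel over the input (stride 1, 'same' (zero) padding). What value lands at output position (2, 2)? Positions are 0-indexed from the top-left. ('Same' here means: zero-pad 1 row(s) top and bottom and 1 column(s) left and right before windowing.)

The receptive field on the zero-padded input at this output position is [-6 -8 -3 / 4 -5 1 / 6 -9 5]. Elementwise product with the kernel and sum: -6·-1 + -8·2 + 4·2 + -5·1 + 1·1 + 6·-2 + -9·-1 + 5·1.

-4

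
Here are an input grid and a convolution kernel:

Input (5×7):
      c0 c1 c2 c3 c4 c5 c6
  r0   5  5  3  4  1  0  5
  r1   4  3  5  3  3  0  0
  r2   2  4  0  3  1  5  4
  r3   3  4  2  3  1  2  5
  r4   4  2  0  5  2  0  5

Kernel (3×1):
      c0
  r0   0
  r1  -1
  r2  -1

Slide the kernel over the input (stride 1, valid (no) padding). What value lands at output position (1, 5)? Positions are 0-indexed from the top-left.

-7

The receptive field on the input at this output position is [0 / 5 / 2]. Elementwise product with the kernel and sum: 5·-1 + 2·-1.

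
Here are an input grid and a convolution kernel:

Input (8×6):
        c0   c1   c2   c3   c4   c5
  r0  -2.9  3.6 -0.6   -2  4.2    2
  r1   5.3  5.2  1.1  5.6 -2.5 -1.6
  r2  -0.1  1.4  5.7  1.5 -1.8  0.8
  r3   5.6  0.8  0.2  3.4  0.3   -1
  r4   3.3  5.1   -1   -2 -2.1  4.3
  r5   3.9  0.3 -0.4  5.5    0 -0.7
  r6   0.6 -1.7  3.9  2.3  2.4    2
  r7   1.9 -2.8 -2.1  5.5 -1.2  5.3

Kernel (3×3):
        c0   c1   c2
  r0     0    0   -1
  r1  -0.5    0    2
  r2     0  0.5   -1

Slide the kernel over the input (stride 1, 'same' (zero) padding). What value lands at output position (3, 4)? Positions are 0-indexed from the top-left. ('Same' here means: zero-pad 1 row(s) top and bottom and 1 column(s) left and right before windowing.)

-9.85

The receptive field on the zero-padded input at this output position is [1.5 -1.8 0.8 / 3.4 0.3 -1 / -2 -2.1 4.3]. Elementwise product with the kernel and sum: 0.8·-1 + 3.4·-0.5 + -1·2 + -2.1·0.5 + 4.3·-1.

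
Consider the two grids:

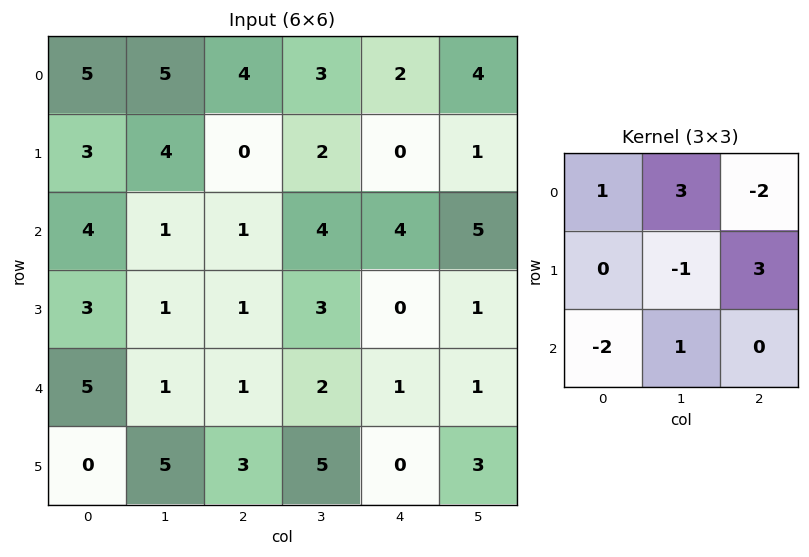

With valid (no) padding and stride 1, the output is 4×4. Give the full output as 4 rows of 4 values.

Output[0,0]: The receptive field on the input at this output position is [5 5 4 / 3 4 0 / 4 1 1]. Elementwise product with the kernel and sum: 5·1 + 5·3 + 4·-2 + 4·-1 + 0·3 + 4·-2 + 1·1.

1 16 9 0
12 10 15 5
-2 3 2 6
11 -4 10 -7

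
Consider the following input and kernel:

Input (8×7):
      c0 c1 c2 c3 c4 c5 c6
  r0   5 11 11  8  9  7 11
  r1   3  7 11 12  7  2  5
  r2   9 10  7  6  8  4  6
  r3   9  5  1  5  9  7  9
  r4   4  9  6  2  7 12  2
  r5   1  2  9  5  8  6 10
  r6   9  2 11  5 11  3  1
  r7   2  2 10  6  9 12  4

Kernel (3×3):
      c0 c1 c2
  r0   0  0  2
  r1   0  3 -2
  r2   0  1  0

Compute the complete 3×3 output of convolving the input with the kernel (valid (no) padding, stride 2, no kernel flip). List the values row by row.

31 46 22
36 15 27
2 18 5

Output[0,0]: The receptive field on the input at this output position is [5 11 11 / 3 7 11 / 9 10 7]. Elementwise product with the kernel and sum: 11·2 + 7·3 + 11·-2 + 10·1.
Output[0,1]: The receptive field on the input at this output position is [11 8 9 / 11 12 7 / 7 6 8]. Elementwise product with the kernel and sum: 9·2 + 12·3 + 7·-2 + 6·1.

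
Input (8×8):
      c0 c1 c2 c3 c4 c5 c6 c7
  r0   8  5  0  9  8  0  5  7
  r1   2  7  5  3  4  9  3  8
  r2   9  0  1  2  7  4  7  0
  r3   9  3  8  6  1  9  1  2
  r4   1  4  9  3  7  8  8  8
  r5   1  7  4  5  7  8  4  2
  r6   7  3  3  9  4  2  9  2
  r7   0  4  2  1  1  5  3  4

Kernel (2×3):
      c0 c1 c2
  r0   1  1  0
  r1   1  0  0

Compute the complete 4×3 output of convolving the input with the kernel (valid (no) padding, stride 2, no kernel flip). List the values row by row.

Output[0,0]: The receptive field on the input at this output position is [8 5 0 / 2 7 5]. Elementwise product with the kernel and sum: 8·1 + 5·1 + 2·1.
Output[0,1]: The receptive field on the input at this output position is [0 9 8 / 5 3 4]. Elementwise product with the kernel and sum: 0·1 + 9·1 + 5·1.

15 14 12
18 11 12
6 16 22
10 14 7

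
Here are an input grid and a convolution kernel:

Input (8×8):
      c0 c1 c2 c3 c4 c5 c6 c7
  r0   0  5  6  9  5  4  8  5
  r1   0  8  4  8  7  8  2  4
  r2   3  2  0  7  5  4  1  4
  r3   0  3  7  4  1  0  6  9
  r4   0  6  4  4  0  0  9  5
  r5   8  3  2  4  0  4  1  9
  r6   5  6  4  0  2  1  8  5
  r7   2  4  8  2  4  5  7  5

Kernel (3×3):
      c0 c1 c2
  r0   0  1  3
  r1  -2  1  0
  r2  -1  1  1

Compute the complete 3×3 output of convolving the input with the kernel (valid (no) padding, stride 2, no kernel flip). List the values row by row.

Output[0,0]: The receptive field on the input at this output position is [0 5 6 / 0 8 4 / 3 2 0]. Elementwise product with the kernel and sum: 5·1 + 6·3 + 0·-2 + 8·1 + 3·-1 + 2·1 + 0·1.

30 36 22
15 12 14
10 2 38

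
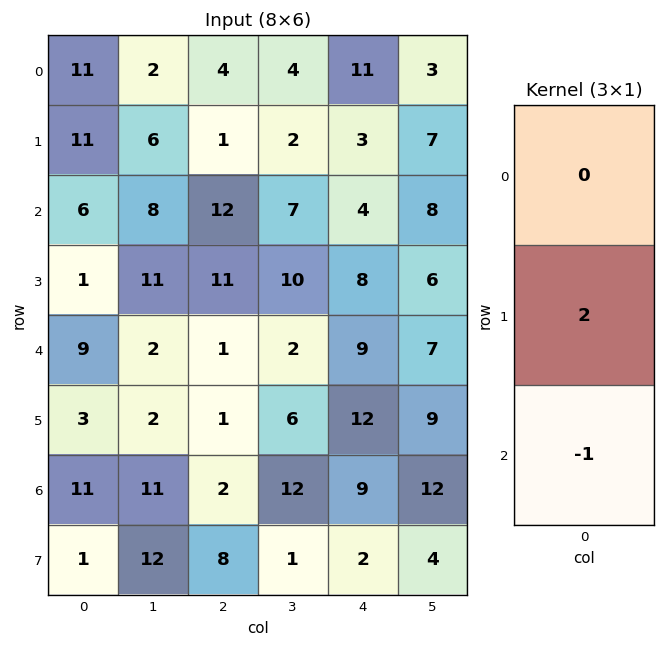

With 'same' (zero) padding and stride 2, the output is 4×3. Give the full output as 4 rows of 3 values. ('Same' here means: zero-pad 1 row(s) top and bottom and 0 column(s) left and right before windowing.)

11 7 19
11 13 0
15 1 6
21 -4 16

Output[0,0]: The receptive field on the zero-padded input at this output position is [0 / 11 / 11]. Elementwise product with the kernel and sum: 11·2 + 11·-1.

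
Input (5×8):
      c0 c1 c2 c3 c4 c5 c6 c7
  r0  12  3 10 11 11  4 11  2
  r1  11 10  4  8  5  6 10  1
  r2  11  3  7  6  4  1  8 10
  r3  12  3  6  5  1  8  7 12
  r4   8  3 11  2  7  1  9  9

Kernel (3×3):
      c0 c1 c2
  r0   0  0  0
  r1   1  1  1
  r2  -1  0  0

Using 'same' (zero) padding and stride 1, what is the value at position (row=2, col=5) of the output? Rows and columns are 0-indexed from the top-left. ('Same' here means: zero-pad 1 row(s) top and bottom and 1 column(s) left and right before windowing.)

The receptive field on the zero-padded input at this output position is [5 6 10 / 4 1 8 / 1 8 7]. Elementwise product with the kernel and sum: 4·1 + 1·1 + 8·1 + 1·-1.

12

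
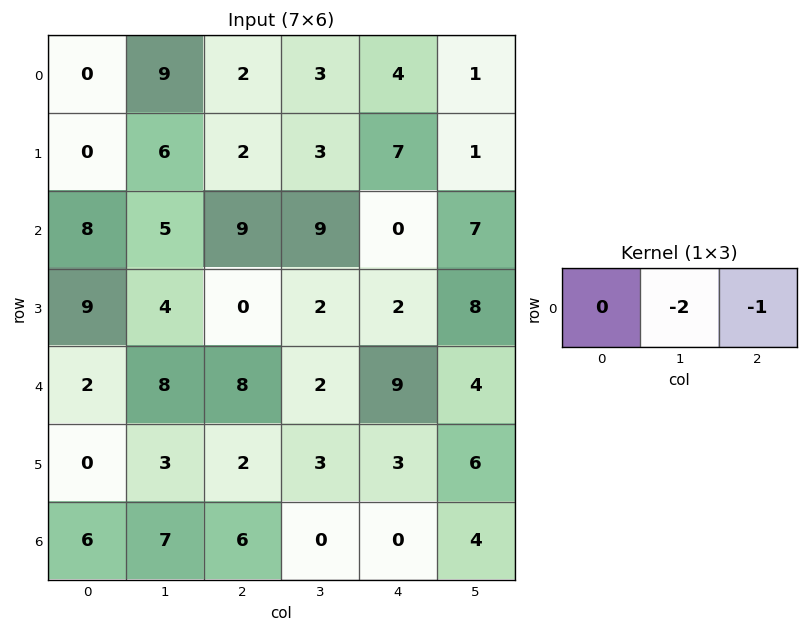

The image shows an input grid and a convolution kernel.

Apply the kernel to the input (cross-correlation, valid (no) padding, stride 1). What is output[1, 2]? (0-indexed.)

-13

The receptive field on the input at this output position is [2 3 7]. Elementwise product with the kernel and sum: 3·-2 + 7·-1.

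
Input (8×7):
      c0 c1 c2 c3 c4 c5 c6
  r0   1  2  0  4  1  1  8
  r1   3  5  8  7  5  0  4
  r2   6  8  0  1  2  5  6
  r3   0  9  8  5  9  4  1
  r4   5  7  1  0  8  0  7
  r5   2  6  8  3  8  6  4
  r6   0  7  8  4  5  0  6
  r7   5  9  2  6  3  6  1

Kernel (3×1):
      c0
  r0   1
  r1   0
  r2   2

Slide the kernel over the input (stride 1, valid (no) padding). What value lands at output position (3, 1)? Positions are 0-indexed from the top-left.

21

The receptive field on the input at this output position is [9 / 7 / 6]. Elementwise product with the kernel and sum: 9·1 + 6·2.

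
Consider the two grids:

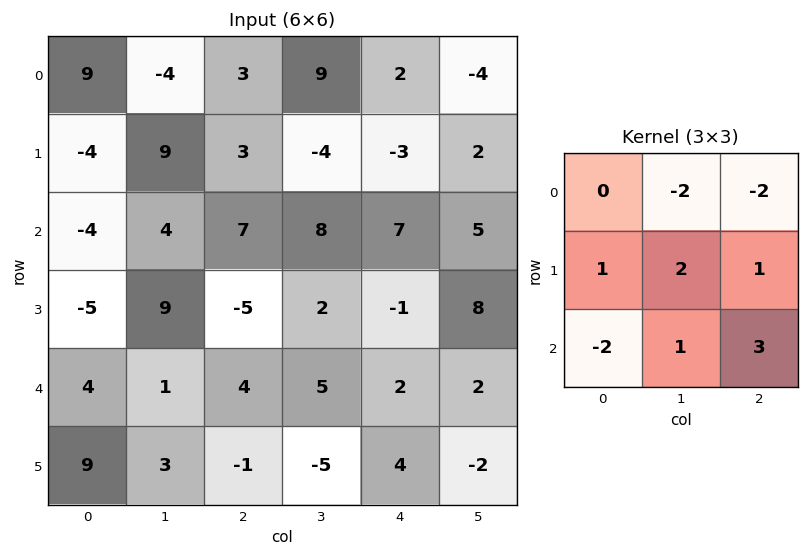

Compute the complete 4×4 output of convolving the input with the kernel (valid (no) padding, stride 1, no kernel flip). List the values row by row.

Output[0,0]: The receptive field on the input at this output position is [9 -4 3 / -4 9 3 / -4 4 7]. Elementwise product with the kernel and sum: -4·-2 + 3·-2 + -4·1 + 9·2 + 3·1 + -4·-2 + 4·1 + 7·3.

52 10 -15 2
-9 11 53 48
-9 -12 -29 -18
-16 -2 23 5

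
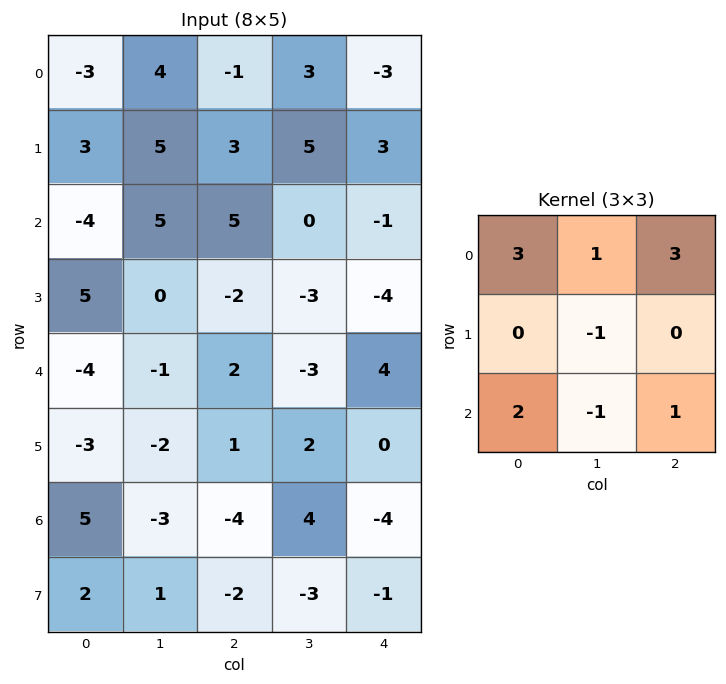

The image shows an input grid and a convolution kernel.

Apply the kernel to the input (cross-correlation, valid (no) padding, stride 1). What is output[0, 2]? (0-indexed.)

-5

The receptive field on the input at this output position is [-1 3 -3 / 3 5 3 / 5 0 -1]. Elementwise product with the kernel and sum: -1·3 + 3·1 + -3·3 + 5·-1 + 5·2 + 0·-1 + -1·1.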